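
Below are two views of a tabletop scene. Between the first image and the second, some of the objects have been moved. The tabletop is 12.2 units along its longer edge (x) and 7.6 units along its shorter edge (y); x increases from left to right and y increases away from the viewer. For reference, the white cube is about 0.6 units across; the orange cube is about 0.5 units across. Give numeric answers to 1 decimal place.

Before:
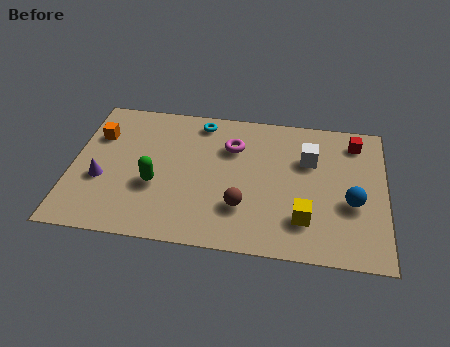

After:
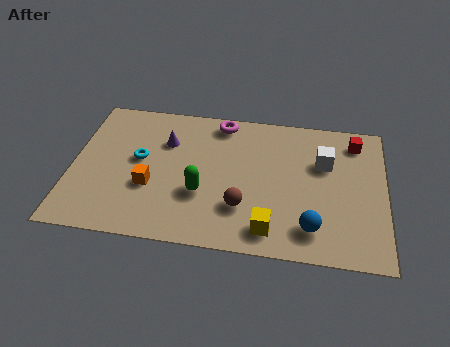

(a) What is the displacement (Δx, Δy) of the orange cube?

(2.2, -2.5)

The orange cube started near (0.9, 5.3) and ended near (3.1, 2.8).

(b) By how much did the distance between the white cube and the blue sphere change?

+0.8

Before: roughly 2.7 units apart; after: 3.5. That's 0.8 units further apart.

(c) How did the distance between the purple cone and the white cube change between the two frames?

-2.1

They were about 8.3 units apart before and 6.2 after — 2.1 units closer together.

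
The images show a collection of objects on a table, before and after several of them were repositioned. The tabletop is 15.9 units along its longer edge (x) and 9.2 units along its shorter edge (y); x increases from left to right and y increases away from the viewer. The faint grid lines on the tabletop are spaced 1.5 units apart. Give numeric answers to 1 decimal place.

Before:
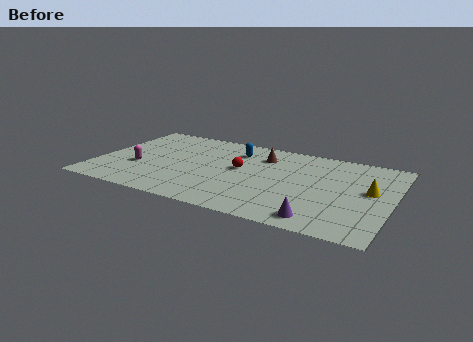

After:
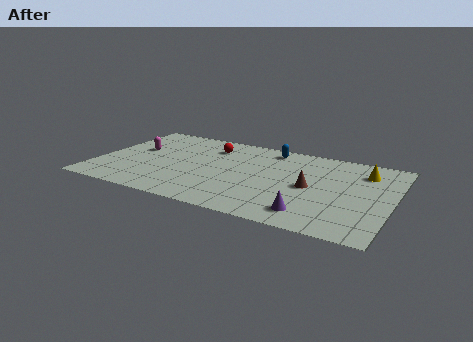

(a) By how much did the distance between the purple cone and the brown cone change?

-4.1

Before: roughly 6.9 units apart; after: 2.8. That's 4.1 units closer together.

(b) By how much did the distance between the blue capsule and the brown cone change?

+2.9

They were about 1.5 units apart before and 4.4 after — 2.9 units further apart.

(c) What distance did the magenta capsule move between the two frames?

2.0

The magenta capsule moved from about (2.3, 3.4) to (1.9, 5.4), a distance of √(0.4² + 2.0²) ≈ 2.0.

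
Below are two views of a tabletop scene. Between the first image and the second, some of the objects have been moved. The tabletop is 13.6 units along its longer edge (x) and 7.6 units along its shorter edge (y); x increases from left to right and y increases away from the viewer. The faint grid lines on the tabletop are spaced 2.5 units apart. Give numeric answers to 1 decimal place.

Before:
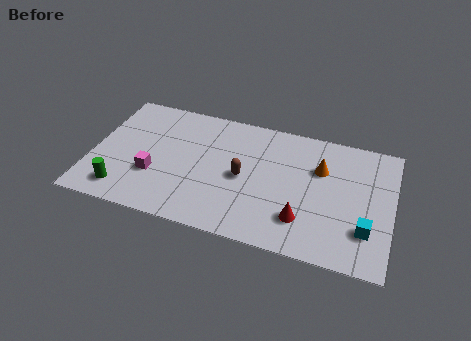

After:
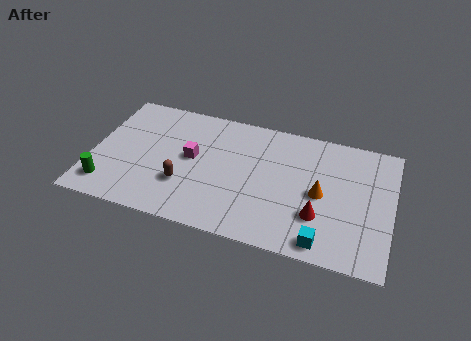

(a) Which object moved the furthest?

the brown capsule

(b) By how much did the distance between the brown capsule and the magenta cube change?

-2.4

They were about 4.1 units apart before and 1.7 after — 2.4 units closer together.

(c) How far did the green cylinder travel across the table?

0.7

The green cylinder moved from about (1.6, 1.3) to (0.9, 1.4), a distance of √(0.7² + 0.1²) ≈ 0.7.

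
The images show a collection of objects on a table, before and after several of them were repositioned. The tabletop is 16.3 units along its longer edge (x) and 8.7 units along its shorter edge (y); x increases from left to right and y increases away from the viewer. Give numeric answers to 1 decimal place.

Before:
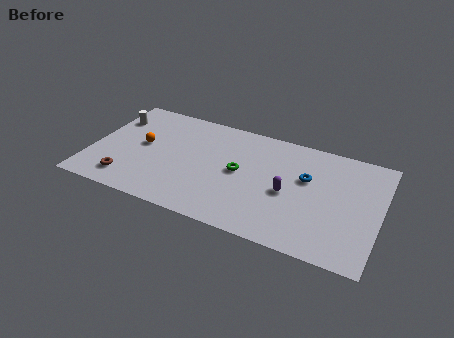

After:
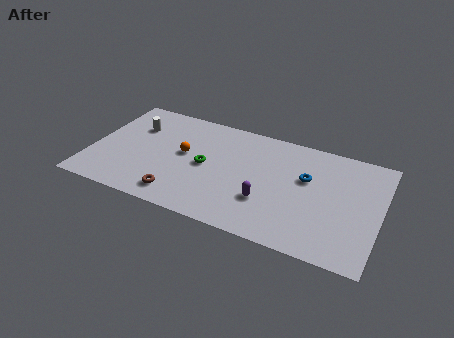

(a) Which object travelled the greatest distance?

the brown torus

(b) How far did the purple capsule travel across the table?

1.6

From (11.2, 3.9) to (10.1, 2.8), the purple capsule covered √(1.1² + 1.1²) ≈ 1.6 units.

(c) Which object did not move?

the blue torus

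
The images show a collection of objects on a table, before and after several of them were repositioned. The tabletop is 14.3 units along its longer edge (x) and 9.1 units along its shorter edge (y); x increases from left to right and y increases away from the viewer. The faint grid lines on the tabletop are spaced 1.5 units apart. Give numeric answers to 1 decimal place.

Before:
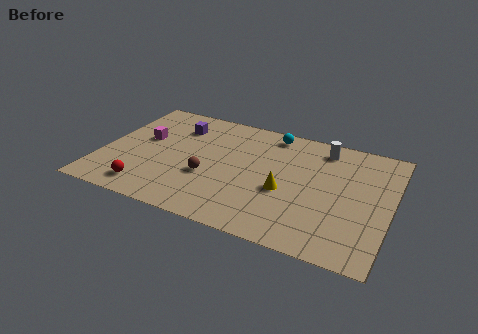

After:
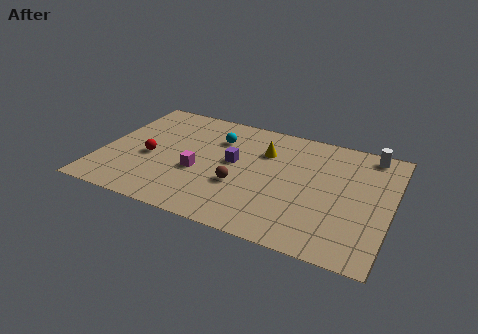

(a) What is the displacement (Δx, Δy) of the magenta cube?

(3.0, -1.7)

The magenta cube was at about (1.9, 5.3) and moved to about (4.9, 3.6).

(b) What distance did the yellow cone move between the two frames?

3.0

From (9.2, 3.7) to (7.9, 6.4), the yellow cone covered √(1.3² + 2.7²) ≈ 3.0 units.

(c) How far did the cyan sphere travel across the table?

3.0

From (8.1, 8.0) to (5.5, 6.6), the cyan sphere covered √(2.6² + 1.4²) ≈ 3.0 units.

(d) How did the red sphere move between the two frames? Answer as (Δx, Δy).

(-0.2, 2.5)

The red sphere started near (2.6, 1.4) and ended near (2.4, 3.9).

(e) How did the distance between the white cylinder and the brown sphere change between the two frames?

+0.9

Before: roughly 6.8 units apart; after: 7.7. That's 0.9 units further apart.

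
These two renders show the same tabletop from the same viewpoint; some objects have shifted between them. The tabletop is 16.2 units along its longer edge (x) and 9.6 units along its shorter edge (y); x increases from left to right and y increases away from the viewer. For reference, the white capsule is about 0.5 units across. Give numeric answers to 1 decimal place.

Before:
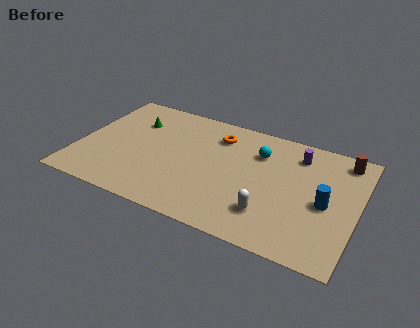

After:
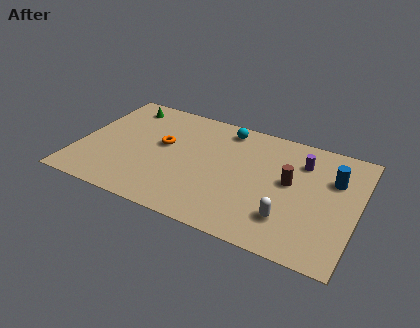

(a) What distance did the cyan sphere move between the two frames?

2.5

The cyan sphere was near (10.3, 7.0) before and (8.2, 8.3) after, so it travelled √(2.1² + 1.3²) ≈ 2.5 units.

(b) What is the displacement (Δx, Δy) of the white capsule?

(1.1, 0.0)

The white capsule was at about (11.4, 2.4) and moved to about (12.5, 2.4).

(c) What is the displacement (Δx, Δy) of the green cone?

(-0.8, 1.2)

From the two frames, the green cone sits at roughly (2.9, 6.9) before and (2.1, 8.1) after.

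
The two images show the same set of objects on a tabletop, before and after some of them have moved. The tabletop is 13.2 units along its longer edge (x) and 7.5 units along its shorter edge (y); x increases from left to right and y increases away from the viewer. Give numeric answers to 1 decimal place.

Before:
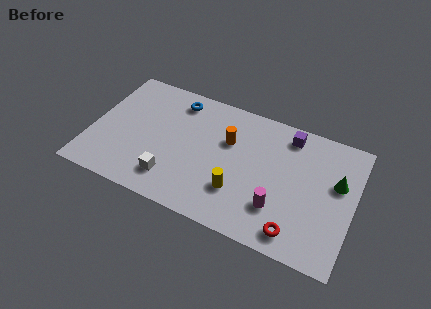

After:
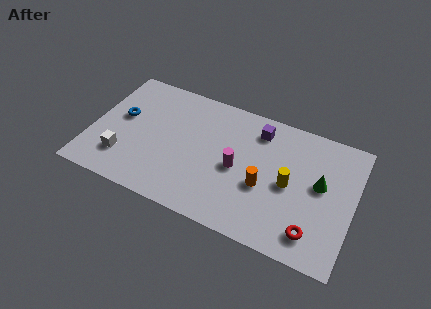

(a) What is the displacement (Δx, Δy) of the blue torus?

(-2.6, -2.0)

The blue torus started near (4.0, 6.3) and ended near (1.4, 4.3).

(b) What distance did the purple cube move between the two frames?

1.5

The purple cube moved from about (9.7, 6.4) to (8.2, 6.1), a distance of √(1.5² + 0.3²) ≈ 1.5.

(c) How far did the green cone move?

0.9

The green cone moved from about (12.3, 4.6) to (11.5, 4.2), a distance of √(0.8² + 0.4²) ≈ 0.9.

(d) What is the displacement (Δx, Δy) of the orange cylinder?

(2.0, -1.9)

The orange cylinder started near (6.8, 4.9) and ended near (8.8, 3.0).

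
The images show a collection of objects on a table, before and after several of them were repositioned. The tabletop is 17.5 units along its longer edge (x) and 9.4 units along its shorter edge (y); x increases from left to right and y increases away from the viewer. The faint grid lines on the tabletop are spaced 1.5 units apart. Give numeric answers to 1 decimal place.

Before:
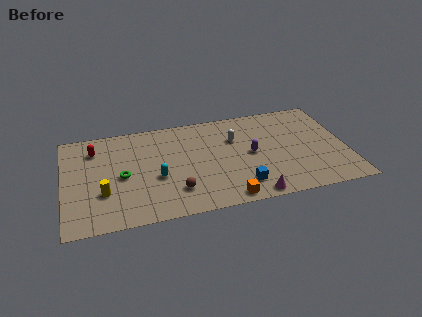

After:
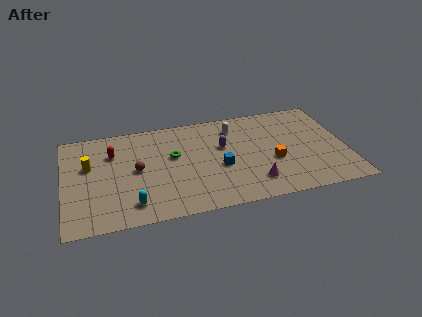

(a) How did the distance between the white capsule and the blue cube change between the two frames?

-0.7

They were about 4.5 units apart before and 3.8 after — 0.7 units closer together.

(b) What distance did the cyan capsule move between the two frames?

2.6

The cyan capsule was near (5.7, 3.8) before and (4.1, 1.7) after, so it travelled √(1.6² + 2.1²) ≈ 2.6 units.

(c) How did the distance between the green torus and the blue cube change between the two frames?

-4.3

The distance was about 7.6 in the first image and 3.3 in the second, so they moved 4.3 units closer together.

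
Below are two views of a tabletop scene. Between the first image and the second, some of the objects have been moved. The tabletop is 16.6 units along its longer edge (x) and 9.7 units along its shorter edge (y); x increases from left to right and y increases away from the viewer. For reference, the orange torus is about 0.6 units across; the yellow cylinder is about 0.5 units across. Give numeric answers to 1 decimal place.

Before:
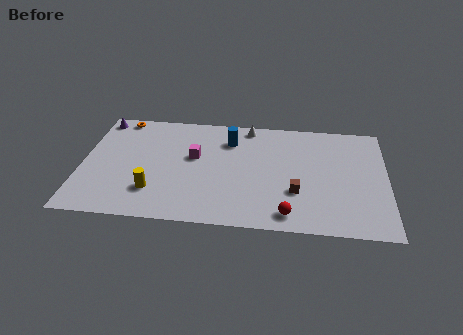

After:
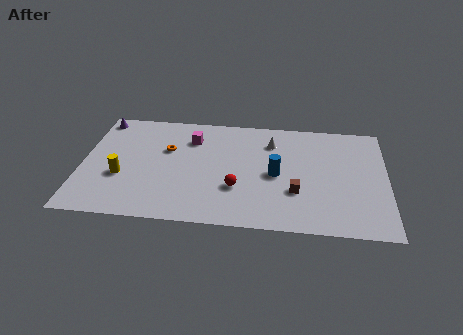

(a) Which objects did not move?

the brown cube and the purple cone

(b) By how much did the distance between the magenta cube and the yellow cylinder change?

+1.4

Before: roughly 3.8 units apart; after: 5.2. That's 1.4 units further apart.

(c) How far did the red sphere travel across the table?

3.4

The red sphere moved from about (11.3, 1.3) to (8.5, 3.2), a distance of √(2.8² + 1.9²) ≈ 3.4.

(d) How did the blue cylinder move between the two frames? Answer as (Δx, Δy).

(2.6, -2.8)

From the two frames, the blue cylinder sits at roughly (8.0, 7.4) before and (10.6, 4.6) after.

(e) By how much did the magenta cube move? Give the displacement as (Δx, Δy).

(-0.2, 1.6)

The magenta cube was at about (6.1, 5.7) and moved to about (5.9, 7.3).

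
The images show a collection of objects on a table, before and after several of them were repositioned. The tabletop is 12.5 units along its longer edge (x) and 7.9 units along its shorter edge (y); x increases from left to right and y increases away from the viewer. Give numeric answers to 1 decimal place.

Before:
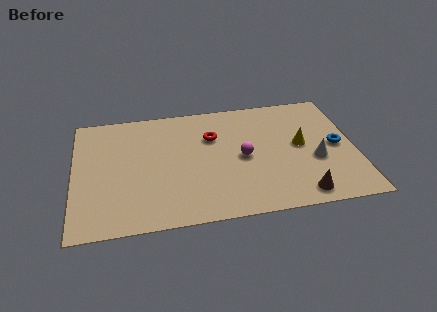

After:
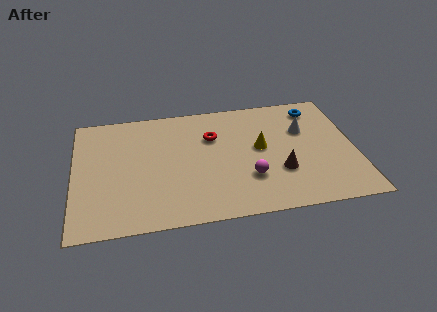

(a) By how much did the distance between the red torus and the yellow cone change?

-1.7

The distance was about 4.1 in the first image and 2.4 in the second, so they moved 1.7 units closer together.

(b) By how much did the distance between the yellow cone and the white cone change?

+0.9

The distance was about 1.3 in the first image and 2.2 in the second, so they moved 0.9 units further apart.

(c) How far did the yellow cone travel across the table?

1.8

The yellow cone was near (10.1, 4.2) before and (8.3, 4.3) after, so it travelled √(1.8² + 0.1²) ≈ 1.8 units.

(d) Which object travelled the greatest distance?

the blue torus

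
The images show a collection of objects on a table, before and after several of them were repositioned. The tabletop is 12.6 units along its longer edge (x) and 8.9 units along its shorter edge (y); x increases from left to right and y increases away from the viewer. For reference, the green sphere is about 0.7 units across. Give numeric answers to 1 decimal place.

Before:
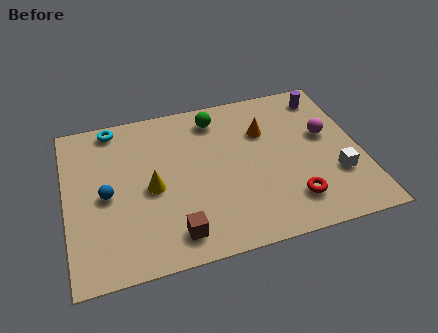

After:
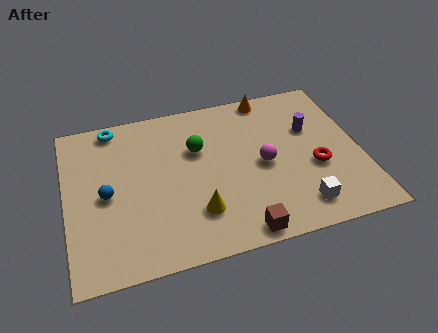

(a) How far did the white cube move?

2.1

The white cube moved from about (11.4, 2.8) to (9.7, 1.5), a distance of √(1.7² + 1.3²) ≈ 2.1.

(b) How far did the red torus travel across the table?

2.0

From (9.4, 1.9) to (10.6, 3.5), the red torus covered √(1.2² + 1.6²) ≈ 2.0 units.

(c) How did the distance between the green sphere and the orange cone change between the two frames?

+1.6

Before: roughly 2.4 units apart; after: 4.0. That's 1.6 units further apart.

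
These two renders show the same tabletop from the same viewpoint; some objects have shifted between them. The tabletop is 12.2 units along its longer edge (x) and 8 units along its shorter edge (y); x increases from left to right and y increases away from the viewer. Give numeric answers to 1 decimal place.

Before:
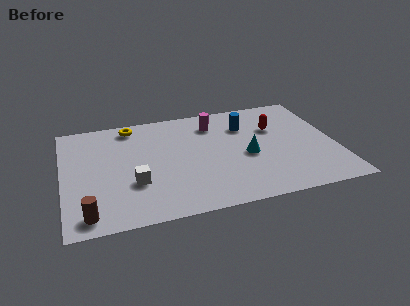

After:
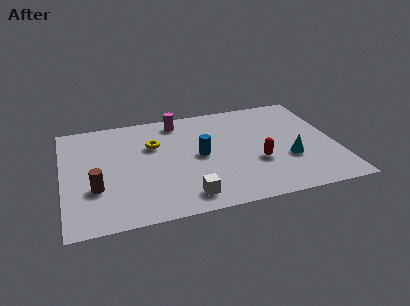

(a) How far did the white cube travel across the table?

2.7

The white cube moved from about (3.1, 2.7) to (5.3, 1.2), a distance of √(2.2² + 1.5²) ≈ 2.7.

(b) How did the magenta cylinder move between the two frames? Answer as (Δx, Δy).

(-1.6, 0.6)

The magenta cylinder started near (6.9, 6.3) and ended near (5.3, 6.9).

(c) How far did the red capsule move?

2.6

The red capsule moved from about (9.6, 5.3) to (8.6, 2.9), a distance of √(1.0² + 2.4²) ≈ 2.6.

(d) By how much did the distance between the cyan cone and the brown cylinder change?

+1.0

They were about 7.6 units apart before and 8.6 after — 1.0 units further apart.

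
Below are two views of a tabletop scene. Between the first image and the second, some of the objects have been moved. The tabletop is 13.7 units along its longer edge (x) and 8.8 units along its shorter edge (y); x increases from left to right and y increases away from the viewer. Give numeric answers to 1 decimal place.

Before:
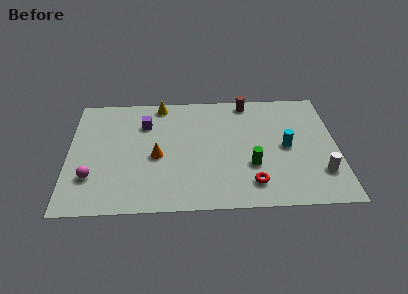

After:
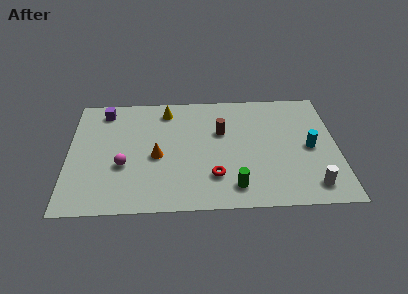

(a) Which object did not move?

the orange cone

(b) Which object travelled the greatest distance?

the brown cylinder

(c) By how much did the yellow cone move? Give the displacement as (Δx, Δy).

(0.3, -0.5)

The yellow cone was at about (4.7, 7.9) and moved to about (5.0, 7.4).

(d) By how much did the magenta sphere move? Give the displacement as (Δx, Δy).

(1.6, 0.8)

From the two frames, the magenta sphere sits at roughly (1.2, 2.5) before and (2.8, 3.3) after.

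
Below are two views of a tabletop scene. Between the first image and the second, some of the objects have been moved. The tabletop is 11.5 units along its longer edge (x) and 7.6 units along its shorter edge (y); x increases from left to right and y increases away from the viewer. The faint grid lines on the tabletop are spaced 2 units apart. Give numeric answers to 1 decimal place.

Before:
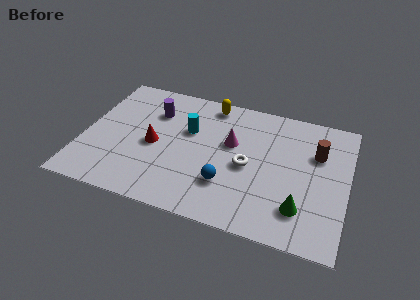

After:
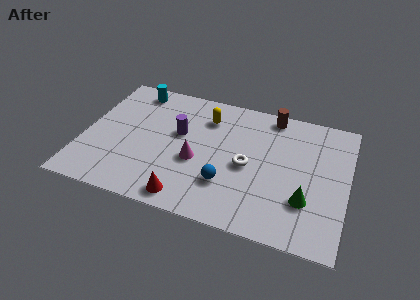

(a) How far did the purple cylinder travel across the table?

1.6

The purple cylinder was near (2.9, 5.5) before and (4.1, 4.5) after, so it travelled √(1.2² + 1.0²) ≈ 1.6 units.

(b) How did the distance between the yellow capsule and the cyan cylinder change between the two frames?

+1.3

They were about 2.1 units apart before and 3.4 after — 1.3 units further apart.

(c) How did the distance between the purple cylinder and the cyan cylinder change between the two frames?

+1.3

They were about 1.7 units apart before and 3.0 after — 1.3 units further apart.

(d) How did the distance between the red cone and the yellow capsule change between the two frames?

+1.0

They were about 3.9 units apart before and 4.9 after — 1.0 units further apart.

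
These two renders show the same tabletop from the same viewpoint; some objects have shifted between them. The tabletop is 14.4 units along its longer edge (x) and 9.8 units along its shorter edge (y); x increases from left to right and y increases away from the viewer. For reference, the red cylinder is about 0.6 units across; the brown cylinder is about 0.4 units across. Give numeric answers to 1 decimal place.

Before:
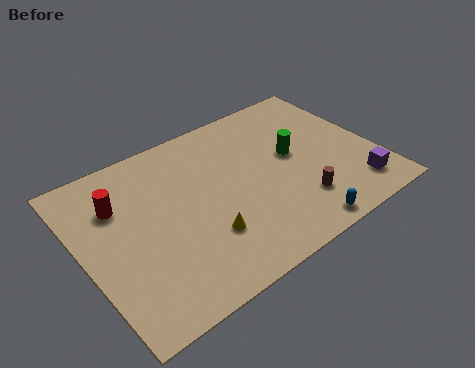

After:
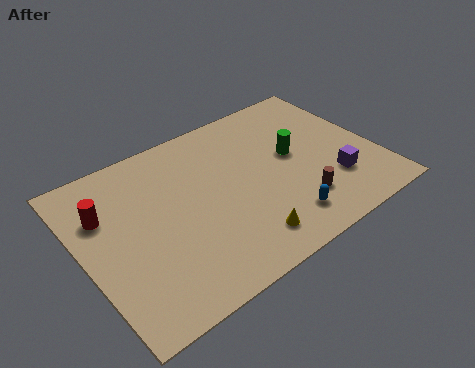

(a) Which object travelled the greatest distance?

the yellow cone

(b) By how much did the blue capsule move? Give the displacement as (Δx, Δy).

(-0.6, 0.9)

The blue capsule started near (9.7, 0.9) and ended near (9.1, 1.8).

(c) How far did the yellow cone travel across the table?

2.1

The yellow cone was near (5.5, 2.9) before and (7.2, 1.7) after, so it travelled √(1.7² + 1.2²) ≈ 2.1 units.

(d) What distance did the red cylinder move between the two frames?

0.7

From (2.0, 6.9) to (1.3, 6.7), the red cylinder covered √(0.7² + 0.2²) ≈ 0.7 units.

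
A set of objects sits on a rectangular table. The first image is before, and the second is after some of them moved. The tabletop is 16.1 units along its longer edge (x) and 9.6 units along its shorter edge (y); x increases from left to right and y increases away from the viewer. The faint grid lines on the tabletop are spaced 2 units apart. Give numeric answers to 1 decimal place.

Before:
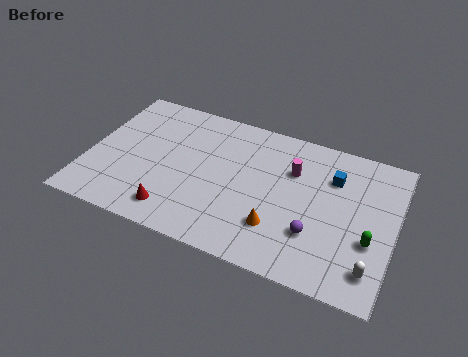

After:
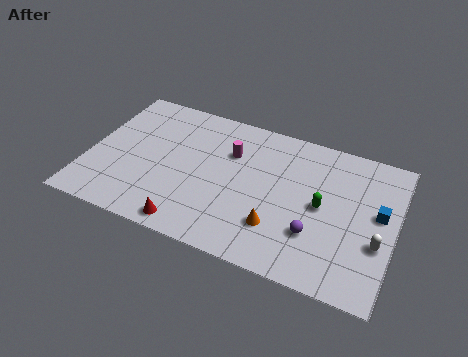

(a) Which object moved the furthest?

the magenta cylinder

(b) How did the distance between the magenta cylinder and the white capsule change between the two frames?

+2.0

The distance was about 6.6 in the first image and 8.6 in the second, so they moved 2.0 units further apart.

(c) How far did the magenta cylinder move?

3.3

The magenta cylinder was near (10.6, 6.6) before and (7.3, 6.6) after, so it travelled √(3.3² + 0.0²) ≈ 3.3 units.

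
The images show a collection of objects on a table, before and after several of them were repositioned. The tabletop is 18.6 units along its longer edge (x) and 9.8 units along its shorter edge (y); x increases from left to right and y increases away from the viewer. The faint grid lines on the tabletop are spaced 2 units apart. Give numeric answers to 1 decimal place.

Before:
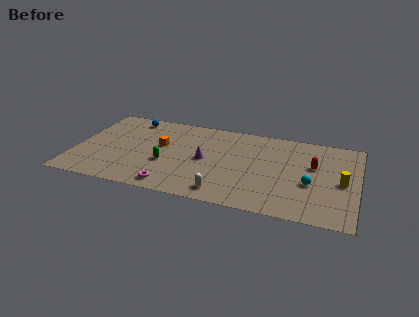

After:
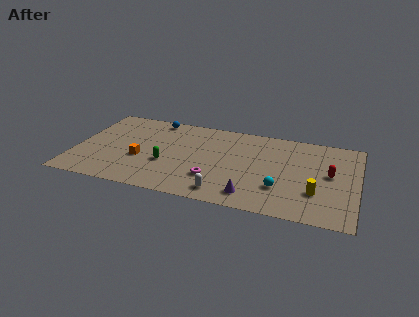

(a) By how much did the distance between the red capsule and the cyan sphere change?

+1.8

Before: roughly 2.1 units apart; after: 3.9. That's 1.8 units further apart.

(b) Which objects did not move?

the white capsule and the green capsule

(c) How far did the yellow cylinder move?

2.3

The yellow cylinder was near (17.6, 4.6) before and (16.0, 3.0) after, so it travelled √(1.6² + 1.6²) ≈ 2.3 units.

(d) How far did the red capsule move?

1.3

The red capsule was near (15.7, 6.0) before and (16.8, 5.3) after, so it travelled √(1.1² + 0.7²) ≈ 1.3 units.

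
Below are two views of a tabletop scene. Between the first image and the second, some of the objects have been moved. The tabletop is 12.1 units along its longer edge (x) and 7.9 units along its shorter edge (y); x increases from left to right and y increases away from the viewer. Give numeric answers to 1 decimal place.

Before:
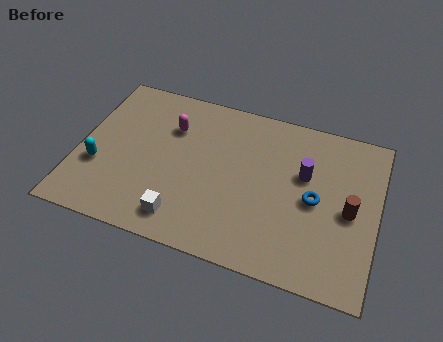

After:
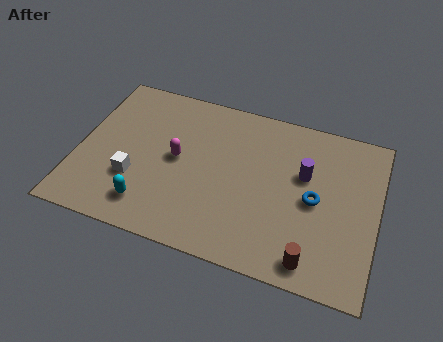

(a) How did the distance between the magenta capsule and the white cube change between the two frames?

-2.2

The distance was about 4.4 in the first image and 2.2 in the second, so they moved 2.2 units closer together.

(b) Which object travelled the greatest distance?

the brown cylinder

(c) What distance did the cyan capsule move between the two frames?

2.6

The cyan capsule moved from about (0.9, 2.8) to (3.1, 1.5), a distance of √(2.2² + 1.3²) ≈ 2.6.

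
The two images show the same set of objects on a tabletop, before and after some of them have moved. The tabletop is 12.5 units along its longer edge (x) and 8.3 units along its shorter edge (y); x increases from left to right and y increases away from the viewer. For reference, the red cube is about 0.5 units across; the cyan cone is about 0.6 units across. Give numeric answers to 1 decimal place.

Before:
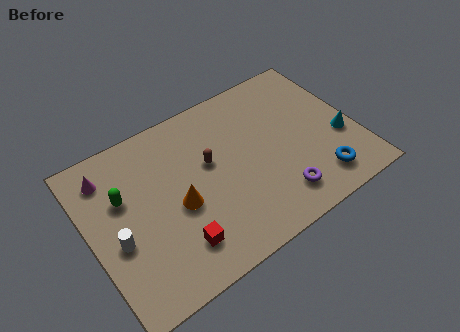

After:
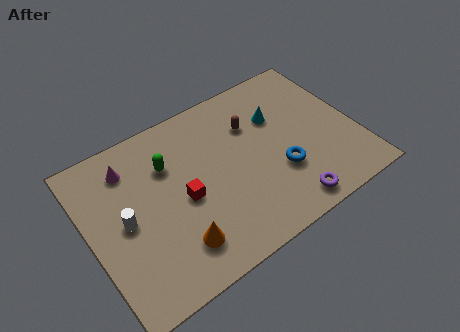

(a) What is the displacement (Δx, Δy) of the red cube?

(0.7, 2.0)

The red cube started near (3.6, 1.8) and ended near (4.3, 3.8).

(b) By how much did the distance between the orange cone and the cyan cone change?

-1.0

Before: roughly 7.7 units apart; after: 6.7. That's 1.0 units closer together.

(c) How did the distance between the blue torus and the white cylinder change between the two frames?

-2.2

The distance was about 9.4 in the first image and 7.2 in the second, so they moved 2.2 units closer together.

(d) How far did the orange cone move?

1.8

From (4.0, 3.6) to (3.6, 1.8), the orange cone covered √(0.4² + 1.8²) ≈ 1.8 units.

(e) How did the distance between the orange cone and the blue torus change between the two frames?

-1.4

The distance was about 6.6 in the first image and 5.2 in the second, so they moved 1.4 units closer together.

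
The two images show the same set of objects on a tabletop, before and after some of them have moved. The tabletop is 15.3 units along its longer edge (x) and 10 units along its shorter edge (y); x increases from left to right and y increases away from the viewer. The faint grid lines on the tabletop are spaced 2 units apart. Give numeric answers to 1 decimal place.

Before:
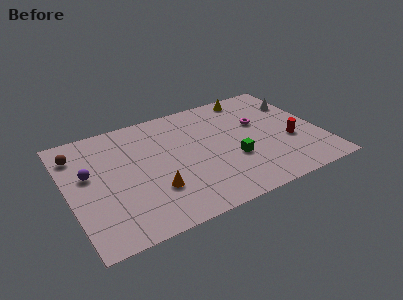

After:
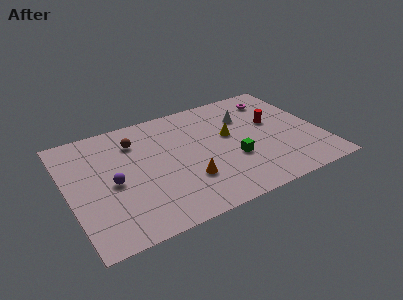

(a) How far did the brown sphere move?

3.5

The brown sphere was near (0.8, 7.9) before and (4.3, 7.6) after, so it travelled √(3.5² + 0.3²) ≈ 3.5 units.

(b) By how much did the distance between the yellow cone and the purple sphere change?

-3.4

Before: roughly 10.8 units apart; after: 7.4. That's 3.4 units closer together.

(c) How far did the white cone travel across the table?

3.3

The white cone was near (14.4, 7.2) before and (11.1, 7.1) after, so it travelled √(3.3² + 0.1²) ≈ 3.3 units.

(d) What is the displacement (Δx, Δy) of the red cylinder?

(-0.8, 2.1)

From the two frames, the red cylinder sits at roughly (13.4, 3.8) before and (12.6, 5.9) after.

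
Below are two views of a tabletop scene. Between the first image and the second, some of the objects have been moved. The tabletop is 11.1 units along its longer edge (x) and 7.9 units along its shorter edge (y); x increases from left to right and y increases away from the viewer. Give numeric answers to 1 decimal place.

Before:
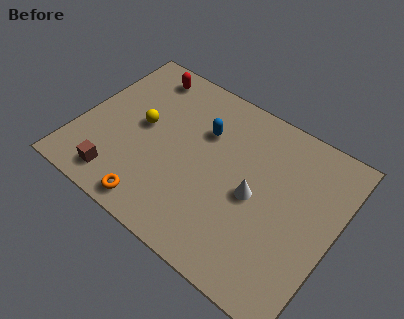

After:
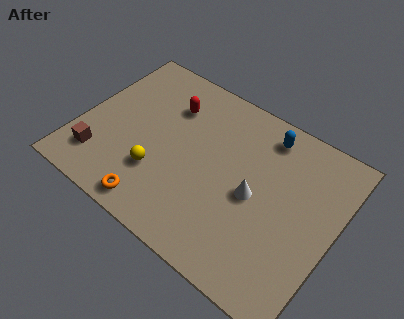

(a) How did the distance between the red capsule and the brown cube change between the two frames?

-0.9

They were about 5.6 units apart before and 4.7 after — 0.9 units closer together.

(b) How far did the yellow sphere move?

2.1

From (2.6, 4.2) to (3.7, 2.4), the yellow sphere covered √(1.1² + 1.8²) ≈ 2.1 units.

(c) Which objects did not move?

the orange torus and the white cone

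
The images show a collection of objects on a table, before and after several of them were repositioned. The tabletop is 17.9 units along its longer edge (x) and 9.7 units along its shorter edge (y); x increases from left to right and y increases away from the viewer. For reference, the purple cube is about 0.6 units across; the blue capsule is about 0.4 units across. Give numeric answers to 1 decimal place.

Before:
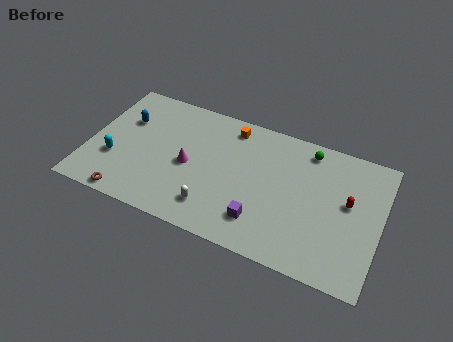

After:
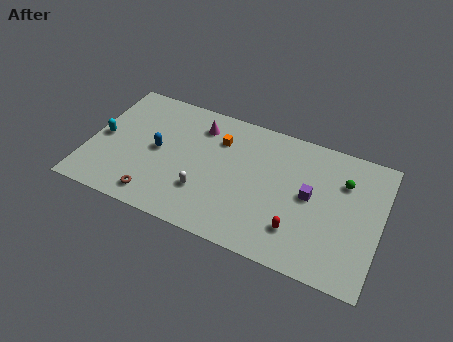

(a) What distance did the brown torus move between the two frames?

1.7

The brown torus moved from about (2.9, 0.8) to (4.5, 1.4), a distance of √(1.6² + 0.6²) ≈ 1.7.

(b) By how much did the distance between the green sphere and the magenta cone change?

+1.0

The distance was about 8.0 in the first image and 9.0 in the second, so they moved 1.0 units further apart.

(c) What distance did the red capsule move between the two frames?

4.2

From (15.9, 5.5) to (13.1, 2.4), the red capsule covered √(2.8² + 3.1²) ≈ 4.2 units.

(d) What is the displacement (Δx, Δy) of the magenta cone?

(0.3, 3.2)

The magenta cone was at about (6.2, 4.5) and moved to about (6.5, 7.7).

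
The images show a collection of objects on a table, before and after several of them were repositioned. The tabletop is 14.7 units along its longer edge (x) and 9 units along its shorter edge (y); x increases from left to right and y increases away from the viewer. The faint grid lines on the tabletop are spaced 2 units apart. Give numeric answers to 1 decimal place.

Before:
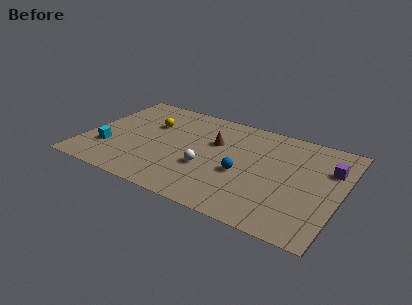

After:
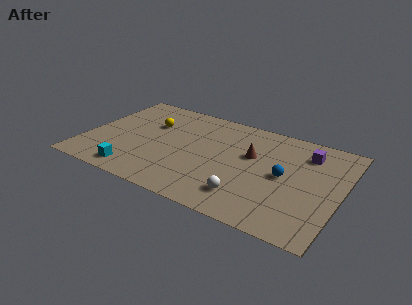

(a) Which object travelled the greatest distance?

the white sphere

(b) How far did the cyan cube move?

2.3

The cyan cube moved from about (1.5, 2.7) to (3.3, 1.2), a distance of √(1.8² + 1.5²) ≈ 2.3.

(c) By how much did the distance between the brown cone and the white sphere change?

+1.1

They were about 2.5 units apart before and 3.6 after — 1.1 units further apart.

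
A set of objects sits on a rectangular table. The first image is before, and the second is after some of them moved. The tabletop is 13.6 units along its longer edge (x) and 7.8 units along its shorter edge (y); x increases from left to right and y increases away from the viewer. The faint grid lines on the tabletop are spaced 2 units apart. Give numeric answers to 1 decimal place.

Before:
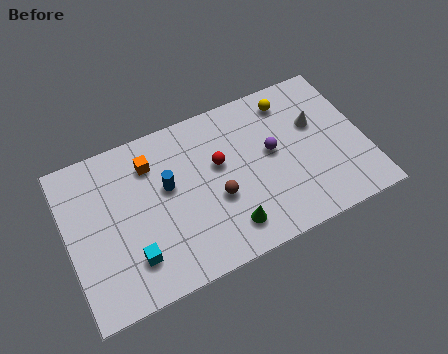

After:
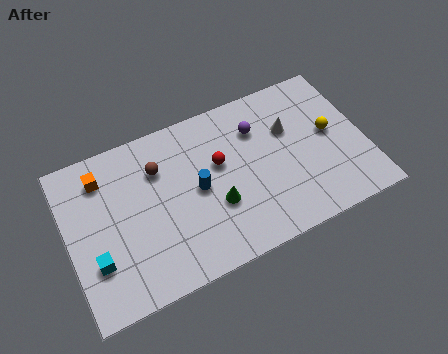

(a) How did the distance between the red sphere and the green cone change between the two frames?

-1.3

Before: roughly 3.2 units apart; after: 1.9. That's 1.3 units closer together.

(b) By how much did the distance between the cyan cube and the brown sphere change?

+0.3

They were about 4.2 units apart before and 4.5 after — 0.3 units further apart.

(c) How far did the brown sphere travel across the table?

3.5

From (6.7, 3.1) to (4.3, 5.6), the brown sphere covered √(2.4² + 2.5²) ≈ 3.5 units.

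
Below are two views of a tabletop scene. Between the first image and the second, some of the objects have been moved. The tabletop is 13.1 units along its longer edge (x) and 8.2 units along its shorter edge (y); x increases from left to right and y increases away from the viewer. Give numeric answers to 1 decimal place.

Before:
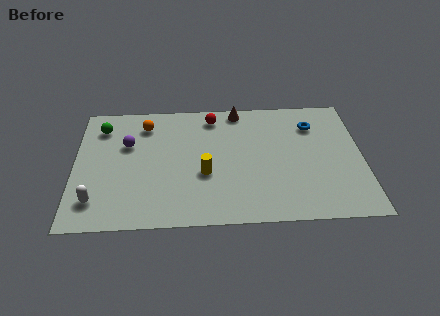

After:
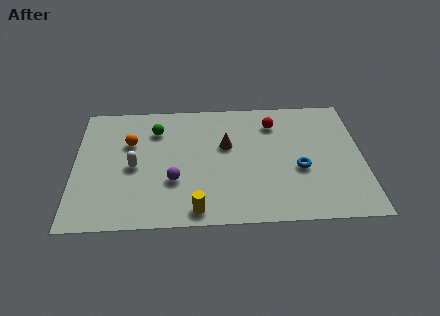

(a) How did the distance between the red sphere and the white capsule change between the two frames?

-0.6

They were about 7.5 units apart before and 6.9 after — 0.6 units closer together.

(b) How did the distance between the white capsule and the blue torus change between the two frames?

-3.4

They were about 10.9 units apart before and 7.5 after — 3.4 units closer together.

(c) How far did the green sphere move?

2.5

The green sphere was near (1.2, 6.5) before and (3.7, 6.2) after, so it travelled √(2.5² + 0.3²) ≈ 2.5 units.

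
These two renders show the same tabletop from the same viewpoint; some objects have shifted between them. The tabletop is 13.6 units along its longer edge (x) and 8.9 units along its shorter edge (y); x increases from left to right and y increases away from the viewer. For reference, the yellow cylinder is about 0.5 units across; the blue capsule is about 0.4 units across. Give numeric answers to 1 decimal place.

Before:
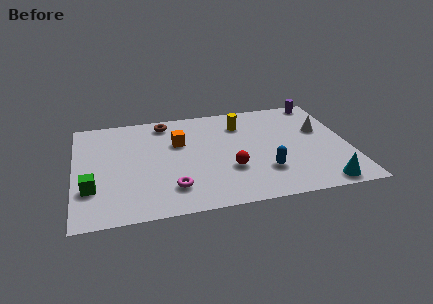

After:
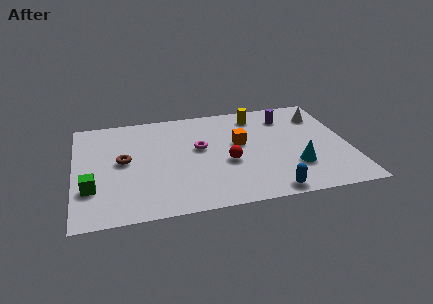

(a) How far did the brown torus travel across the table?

3.7

From (4.6, 7.7) to (2.4, 4.7), the brown torus covered √(2.2² + 3.0²) ≈ 3.7 units.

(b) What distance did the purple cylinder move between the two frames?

2.1

The purple cylinder was near (12.5, 8.1) before and (10.7, 7.0) after, so it travelled √(1.8² + 1.1²) ≈ 2.1 units.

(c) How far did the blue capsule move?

1.7

From (9.3, 2.5) to (9.4, 0.8), the blue capsule covered √(0.1² + 1.7²) ≈ 1.7 units.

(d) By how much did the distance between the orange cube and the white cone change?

-2.6

They were about 7.1 units apart before and 4.5 after — 2.6 units closer together.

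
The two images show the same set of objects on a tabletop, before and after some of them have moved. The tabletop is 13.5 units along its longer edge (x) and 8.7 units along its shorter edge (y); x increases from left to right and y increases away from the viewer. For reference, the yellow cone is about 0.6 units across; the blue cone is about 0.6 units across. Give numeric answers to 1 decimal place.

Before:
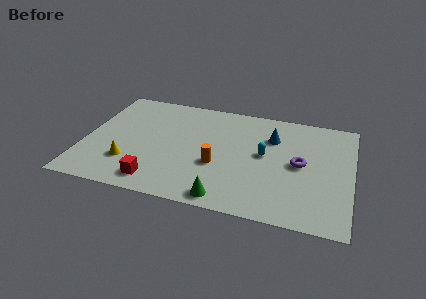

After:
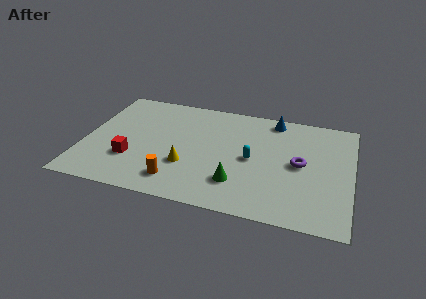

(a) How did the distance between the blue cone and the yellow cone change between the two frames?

-1.7

They were about 8.0 units apart before and 6.3 after — 1.7 units closer together.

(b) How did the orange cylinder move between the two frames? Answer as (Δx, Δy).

(-1.9, -1.7)

The orange cylinder was at about (6.8, 3.3) and moved to about (4.9, 1.6).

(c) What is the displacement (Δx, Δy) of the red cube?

(-1.4, 1.4)

The red cube was at about (3.9, 1.3) and moved to about (2.5, 2.7).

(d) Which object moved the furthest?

the yellow cone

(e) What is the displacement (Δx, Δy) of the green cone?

(0.5, 1.3)

From the two frames, the green cone sits at roughly (7.4, 0.9) before and (7.9, 2.2) after.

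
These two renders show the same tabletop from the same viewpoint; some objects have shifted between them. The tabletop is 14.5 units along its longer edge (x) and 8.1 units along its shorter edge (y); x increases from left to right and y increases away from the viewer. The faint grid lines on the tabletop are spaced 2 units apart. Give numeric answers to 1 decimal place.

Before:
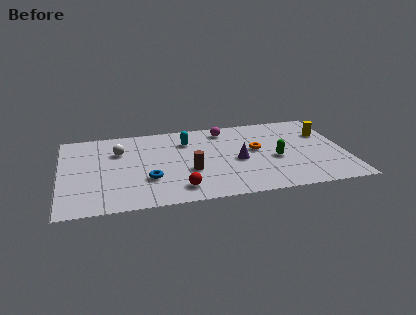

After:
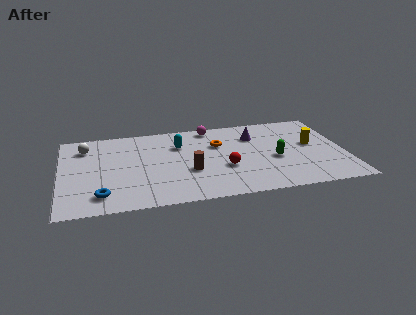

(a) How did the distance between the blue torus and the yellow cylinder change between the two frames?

+1.7

The distance was about 9.6 in the first image and 11.3 in the second, so they moved 1.7 units further apart.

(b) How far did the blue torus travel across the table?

2.6

From (4.4, 2.6) to (2.0, 1.5), the blue torus covered √(2.4² + 1.1²) ≈ 2.6 units.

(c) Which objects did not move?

the brown cylinder and the green capsule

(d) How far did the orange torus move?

2.1

The orange torus was near (10.0, 4.5) before and (8.1, 5.4) after, so it travelled √(1.9² + 0.9²) ≈ 2.1 units.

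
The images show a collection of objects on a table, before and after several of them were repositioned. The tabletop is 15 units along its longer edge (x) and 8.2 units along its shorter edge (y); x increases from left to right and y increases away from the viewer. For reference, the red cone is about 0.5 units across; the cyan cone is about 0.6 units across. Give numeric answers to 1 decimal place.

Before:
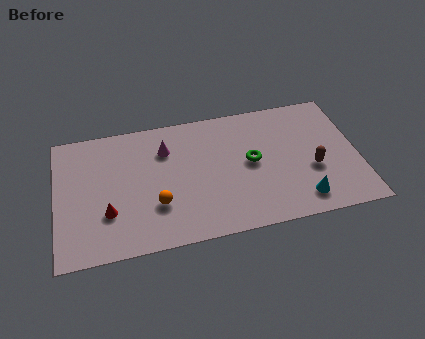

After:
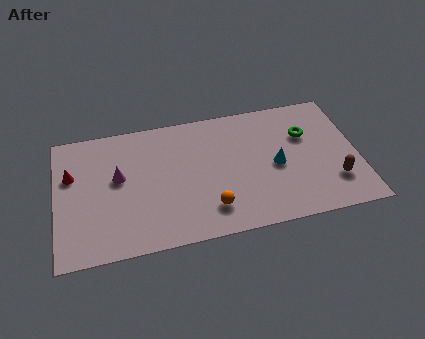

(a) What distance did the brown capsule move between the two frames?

1.4

The brown capsule moved from about (12.7, 3.2) to (13.7, 2.2), a distance of √(1.0² + 1.0²) ≈ 1.4.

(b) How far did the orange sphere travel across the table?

2.7

The orange sphere was near (4.9, 2.6) before and (7.5, 1.8) after, so it travelled √(2.6² + 0.8²) ≈ 2.7 units.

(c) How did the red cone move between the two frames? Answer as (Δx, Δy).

(-1.7, 2.7)

The red cone was at about (2.5, 2.6) and moved to about (0.8, 5.3).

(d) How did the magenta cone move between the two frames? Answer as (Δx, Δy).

(-2.4, -1.3)

From the two frames, the magenta cone sits at roughly (5.5, 6.0) before and (3.1, 4.7) after.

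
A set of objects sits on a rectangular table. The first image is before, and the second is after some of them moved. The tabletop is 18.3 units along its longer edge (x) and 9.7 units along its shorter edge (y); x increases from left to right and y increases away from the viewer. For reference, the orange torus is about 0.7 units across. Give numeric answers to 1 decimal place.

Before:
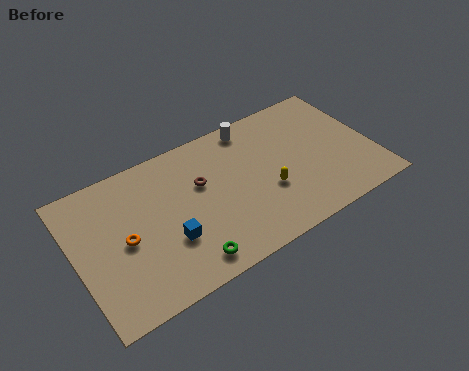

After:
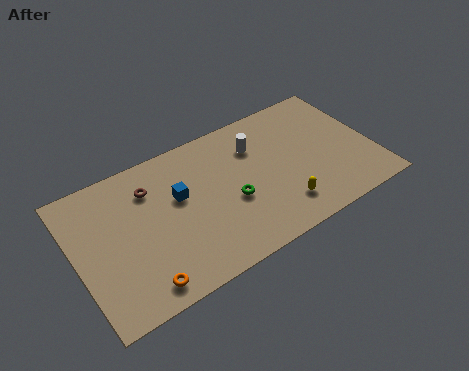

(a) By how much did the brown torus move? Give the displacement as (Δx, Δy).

(-3.0, 1.2)

The brown torus was at about (7.8, 6.1) and moved to about (4.8, 7.3).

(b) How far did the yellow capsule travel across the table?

1.6

From (11.6, 3.6) to (12.2, 2.1), the yellow capsule covered √(0.6² + 1.5²) ≈ 1.6 units.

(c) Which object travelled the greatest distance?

the green torus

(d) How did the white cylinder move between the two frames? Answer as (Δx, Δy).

(0.0, -1.5)

The white cylinder was at about (11.4, 8.6) and moved to about (11.4, 7.1).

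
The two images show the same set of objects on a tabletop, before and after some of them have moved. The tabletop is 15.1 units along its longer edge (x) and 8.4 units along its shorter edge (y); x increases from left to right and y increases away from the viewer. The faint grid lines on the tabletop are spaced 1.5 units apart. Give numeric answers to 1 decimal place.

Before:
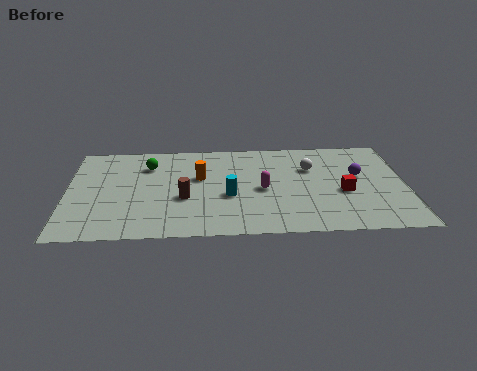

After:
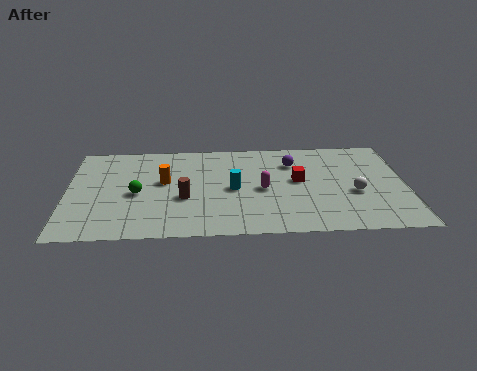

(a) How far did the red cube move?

2.3

From (12.3, 3.5) to (10.3, 4.6), the red cube covered √(2.0² + 1.1²) ≈ 2.3 units.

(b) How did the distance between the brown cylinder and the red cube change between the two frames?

-1.8

Before: roughly 7.1 units apart; after: 5.3. That's 1.8 units closer together.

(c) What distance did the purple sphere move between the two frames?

3.2

The purple sphere moved from about (13.0, 4.9) to (10.1, 6.2), a distance of √(2.9² + 1.3²) ≈ 3.2.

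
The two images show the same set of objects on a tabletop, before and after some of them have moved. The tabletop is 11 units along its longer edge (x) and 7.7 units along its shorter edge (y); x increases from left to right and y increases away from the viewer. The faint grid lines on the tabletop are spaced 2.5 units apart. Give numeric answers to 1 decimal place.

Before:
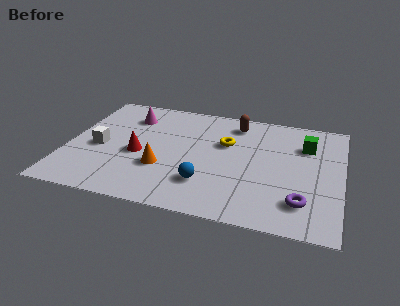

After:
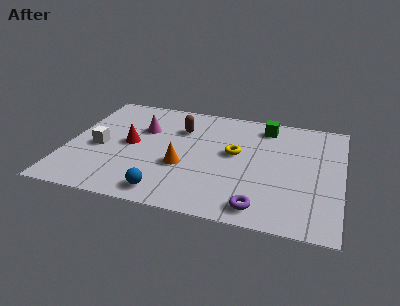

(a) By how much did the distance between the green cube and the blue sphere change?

+1.4

The distance was about 5.2 in the first image and 6.6 in the second, so they moved 1.4 units further apart.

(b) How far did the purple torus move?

1.7

From (9.5, 1.7) to (7.9, 1.0), the purple torus covered √(1.6² + 0.7²) ≈ 1.7 units.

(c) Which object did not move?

the white cube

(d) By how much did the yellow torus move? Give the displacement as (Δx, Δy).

(0.4, -0.6)

The yellow torus started near (6.3, 4.9) and ended near (6.7, 4.3).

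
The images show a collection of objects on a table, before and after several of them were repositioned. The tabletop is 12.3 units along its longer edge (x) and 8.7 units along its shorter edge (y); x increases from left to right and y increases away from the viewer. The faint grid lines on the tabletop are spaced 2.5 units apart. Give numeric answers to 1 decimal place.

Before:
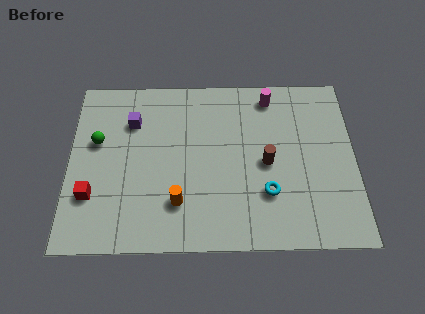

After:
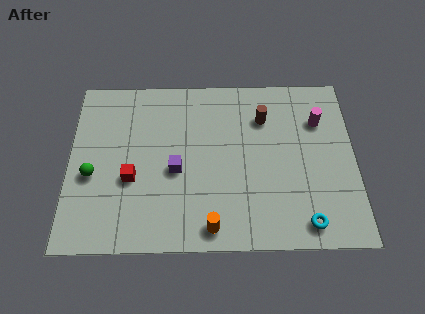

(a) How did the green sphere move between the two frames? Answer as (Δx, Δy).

(-0.2, -1.7)

The green sphere started near (1.2, 5.3) and ended near (1.0, 3.6).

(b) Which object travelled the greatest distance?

the purple cube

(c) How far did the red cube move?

1.9

The red cube moved from about (1.0, 2.6) to (2.7, 3.4), a distance of √(1.7² + 0.8²) ≈ 1.9.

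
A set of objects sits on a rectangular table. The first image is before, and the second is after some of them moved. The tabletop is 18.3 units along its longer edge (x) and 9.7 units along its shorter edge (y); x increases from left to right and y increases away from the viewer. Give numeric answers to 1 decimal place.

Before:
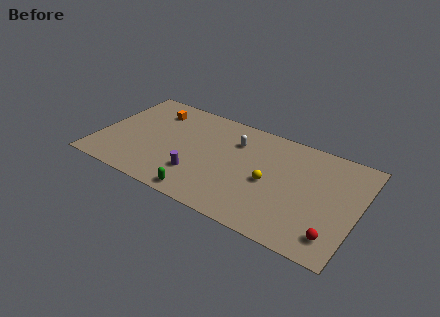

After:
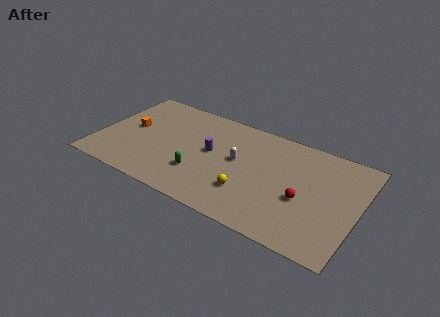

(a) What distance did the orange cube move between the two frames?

2.7

The orange cube was near (3.4, 7.6) before and (2.1, 5.2) after, so it travelled √(1.3² + 2.4²) ≈ 2.7 units.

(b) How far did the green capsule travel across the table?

2.0

The green capsule moved from about (7.9, 1.0) to (7.4, 2.9), a distance of √(0.5² + 1.9²) ≈ 2.0.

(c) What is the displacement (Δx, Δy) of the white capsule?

(0.4, -1.7)

The white capsule was at about (9.4, 7.1) and moved to about (9.8, 5.4).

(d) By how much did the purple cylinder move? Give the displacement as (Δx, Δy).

(0.6, 2.6)

From the two frames, the purple cylinder sits at roughly (7.3, 2.7) before and (7.9, 5.3) after.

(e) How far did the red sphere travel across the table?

3.3

From (17.0, 1.8) to (14.6, 4.0), the red sphere covered √(2.4² + 2.2²) ≈ 3.3 units.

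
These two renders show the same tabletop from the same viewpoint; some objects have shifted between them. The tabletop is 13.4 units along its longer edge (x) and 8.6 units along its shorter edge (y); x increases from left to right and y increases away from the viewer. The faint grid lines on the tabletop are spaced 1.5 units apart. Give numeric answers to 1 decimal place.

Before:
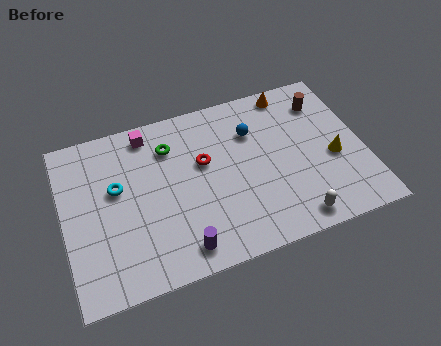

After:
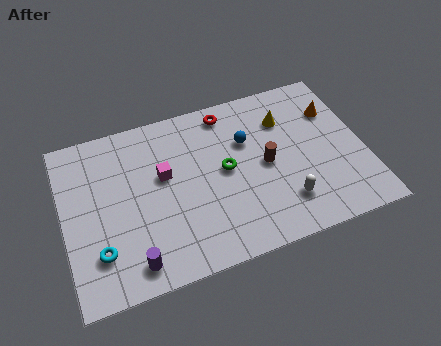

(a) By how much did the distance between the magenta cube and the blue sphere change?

-1.0

The distance was about 4.8 in the first image and 3.8 in the second, so they moved 1.0 units closer together.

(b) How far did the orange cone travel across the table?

2.4

The orange cone was near (10.5, 7.7) before and (12.3, 6.1) after, so it travelled √(1.8² + 1.6²) ≈ 2.4 units.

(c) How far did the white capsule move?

1.0

From (9.9, 1.0) to (9.6, 2.0), the white capsule covered √(0.3² + 1.0²) ≈ 1.0 units.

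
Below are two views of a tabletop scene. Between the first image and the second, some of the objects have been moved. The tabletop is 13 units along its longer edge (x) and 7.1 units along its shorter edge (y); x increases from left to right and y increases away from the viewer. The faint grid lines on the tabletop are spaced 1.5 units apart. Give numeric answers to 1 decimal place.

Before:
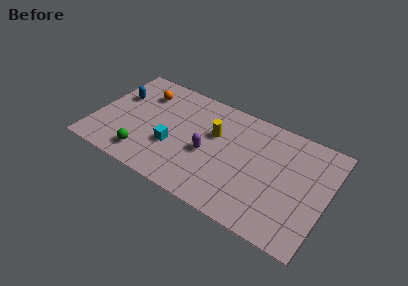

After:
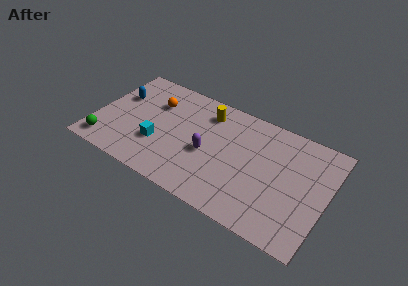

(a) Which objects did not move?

the purple capsule and the blue capsule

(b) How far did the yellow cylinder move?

1.3

The yellow cylinder was near (6.6, 4.5) before and (6.0, 5.7) after, so it travelled √(0.6² + 1.2²) ≈ 1.3 units.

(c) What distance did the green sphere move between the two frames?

2.2

The green sphere moved from about (3.1, 1.3) to (0.9, 1.1), a distance of √(2.2² + 0.2²) ≈ 2.2.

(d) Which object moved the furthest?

the green sphere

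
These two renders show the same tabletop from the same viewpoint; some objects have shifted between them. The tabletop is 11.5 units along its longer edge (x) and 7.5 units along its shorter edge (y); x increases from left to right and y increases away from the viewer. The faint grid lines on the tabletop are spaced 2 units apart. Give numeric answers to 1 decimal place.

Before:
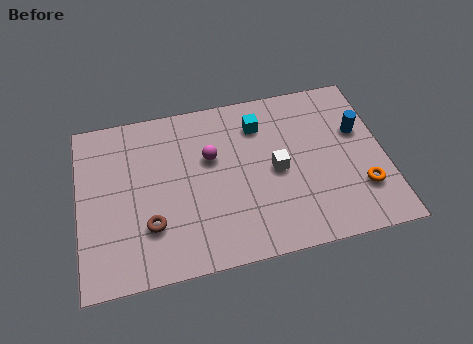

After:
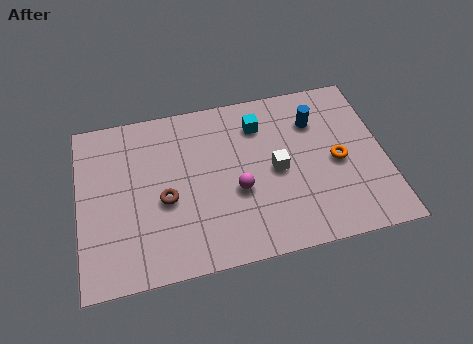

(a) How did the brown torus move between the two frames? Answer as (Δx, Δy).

(0.6, 1.0)

The brown torus started near (2.6, 2.2) and ended near (3.2, 3.2).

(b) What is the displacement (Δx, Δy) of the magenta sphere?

(0.9, -1.7)

The magenta sphere was at about (5.0, 4.7) and moved to about (5.9, 3.0).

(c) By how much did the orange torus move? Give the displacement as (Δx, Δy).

(-0.8, 1.4)

The orange torus started near (10.5, 2.1) and ended near (9.7, 3.5).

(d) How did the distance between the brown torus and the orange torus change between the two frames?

-1.4

The distance was about 7.9 in the first image and 6.5 in the second, so they moved 1.4 units closer together.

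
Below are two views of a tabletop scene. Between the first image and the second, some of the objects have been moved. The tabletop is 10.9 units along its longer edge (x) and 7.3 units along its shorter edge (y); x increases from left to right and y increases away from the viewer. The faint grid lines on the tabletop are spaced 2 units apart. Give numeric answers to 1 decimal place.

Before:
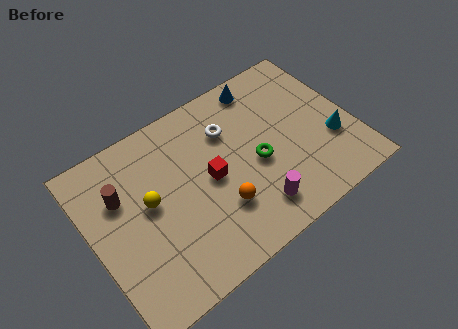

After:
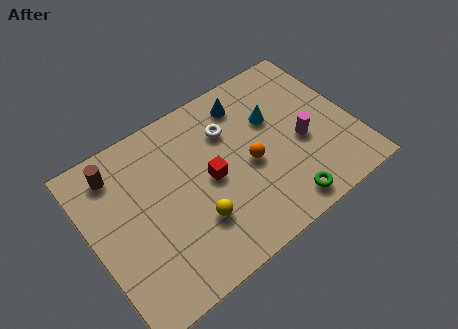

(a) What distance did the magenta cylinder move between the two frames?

2.9

The magenta cylinder was near (6.3, 1.4) before and (8.7, 3.1) after, so it travelled √(2.4² + 1.7²) ≈ 2.9 units.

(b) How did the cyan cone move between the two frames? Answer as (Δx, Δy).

(-2.1, 2.2)

The cyan cone was at about (9.9, 2.5) and moved to about (7.8, 4.7).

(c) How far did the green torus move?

2.4

The green torus was near (6.8, 3.2) before and (7.4, 0.9) after, so it travelled √(0.6² + 2.3²) ≈ 2.4 units.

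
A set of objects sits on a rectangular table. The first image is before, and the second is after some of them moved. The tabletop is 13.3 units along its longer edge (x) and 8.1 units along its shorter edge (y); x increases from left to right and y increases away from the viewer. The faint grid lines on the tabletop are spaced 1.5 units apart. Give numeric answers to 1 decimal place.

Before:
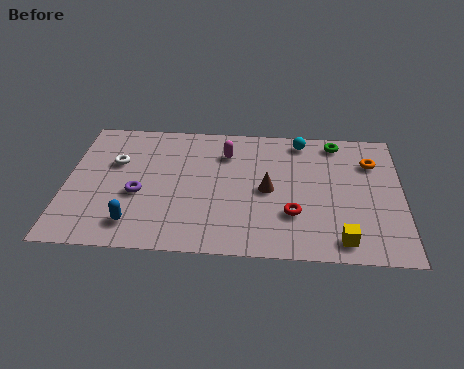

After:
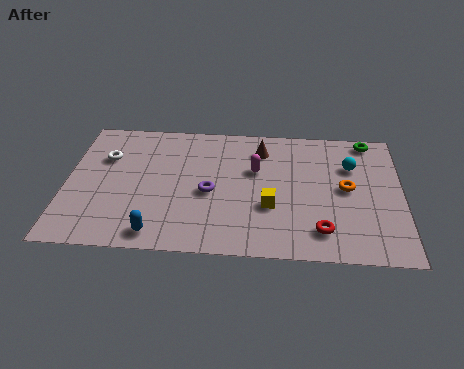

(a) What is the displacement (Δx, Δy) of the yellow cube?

(-2.8, 1.8)

From the two frames, the yellow cube sits at roughly (10.9, 1.1) before and (8.1, 2.9) after.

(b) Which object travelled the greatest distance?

the yellow cube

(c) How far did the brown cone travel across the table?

2.5

The brown cone was near (8.0, 3.9) before and (7.7, 6.4) after, so it travelled √(0.3² + 2.5²) ≈ 2.5 units.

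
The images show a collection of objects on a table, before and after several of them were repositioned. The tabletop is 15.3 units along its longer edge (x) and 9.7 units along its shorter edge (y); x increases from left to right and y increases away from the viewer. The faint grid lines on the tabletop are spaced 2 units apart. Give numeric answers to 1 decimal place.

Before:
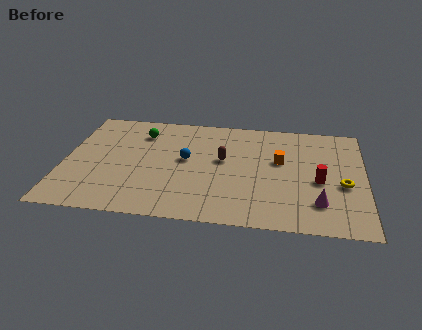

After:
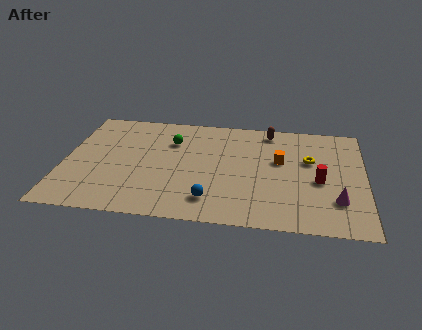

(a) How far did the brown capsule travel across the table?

3.8

The brown capsule was near (8.1, 5.5) before and (10.4, 8.5) after, so it travelled √(2.3² + 3.0²) ≈ 3.8 units.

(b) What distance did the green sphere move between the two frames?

1.7

From (3.8, 7.5) to (5.4, 6.9), the green sphere covered √(1.6² + 0.6²) ≈ 1.7 units.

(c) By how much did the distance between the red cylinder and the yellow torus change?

+0.7

They were about 1.2 units apart before and 1.9 after — 0.7 units further apart.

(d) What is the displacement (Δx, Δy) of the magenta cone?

(0.9, 0.3)

From the two frames, the magenta cone sits at roughly (13.0, 2.3) before and (13.9, 2.6) after.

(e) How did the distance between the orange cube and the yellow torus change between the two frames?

-2.2

Before: roughly 3.7 units apart; after: 1.5. That's 2.2 units closer together.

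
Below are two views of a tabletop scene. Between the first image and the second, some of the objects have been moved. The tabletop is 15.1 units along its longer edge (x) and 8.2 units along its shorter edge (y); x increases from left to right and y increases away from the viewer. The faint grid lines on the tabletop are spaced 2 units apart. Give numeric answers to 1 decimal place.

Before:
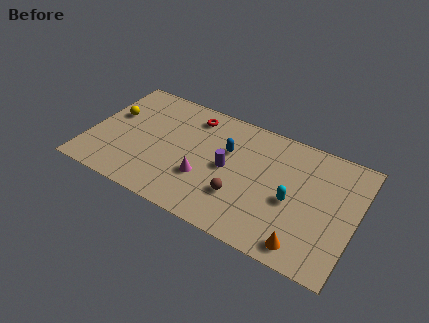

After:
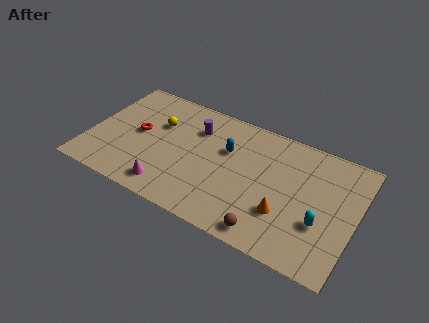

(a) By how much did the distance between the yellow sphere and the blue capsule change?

-2.6

They were about 6.6 units apart before and 4.0 after — 2.6 units closer together.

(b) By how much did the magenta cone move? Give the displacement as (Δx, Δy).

(-1.8, -1.5)

From the two frames, the magenta cone sits at roughly (6.7, 2.8) before and (4.9, 1.3) after.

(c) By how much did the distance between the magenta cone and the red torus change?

-0.5

Before: roughly 4.2 units apart; after: 3.7. That's 0.5 units closer together.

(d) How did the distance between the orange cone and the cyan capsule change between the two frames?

-0.7

Before: roughly 2.7 units apart; after: 2.0. That's 0.7 units closer together.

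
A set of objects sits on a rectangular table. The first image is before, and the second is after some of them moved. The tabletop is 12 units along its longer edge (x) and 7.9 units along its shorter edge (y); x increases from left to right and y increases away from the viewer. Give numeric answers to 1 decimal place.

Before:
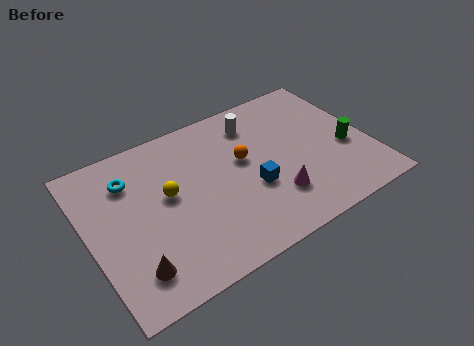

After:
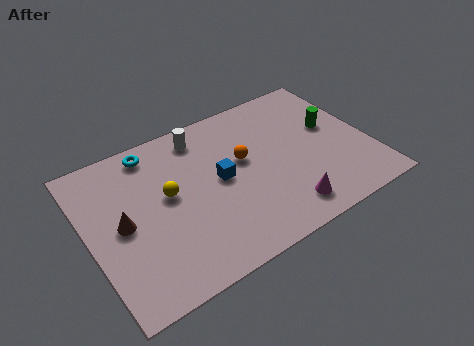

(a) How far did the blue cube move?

1.6

From (6.8, 3.0) to (5.6, 4.1), the blue cube covered √(1.2² + 1.1²) ≈ 1.6 units.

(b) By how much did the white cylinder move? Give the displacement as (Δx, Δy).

(-2.3, 0.4)

The white cylinder was at about (7.5, 6.3) and moved to about (5.2, 6.7).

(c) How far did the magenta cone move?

0.9

The magenta cone moved from about (7.6, 2.1) to (7.9, 1.3), a distance of √(0.3² + 0.8²) ≈ 0.9.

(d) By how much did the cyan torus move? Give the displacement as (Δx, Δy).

(1.1, 1.0)

From the two frames, the cyan torus sits at roughly (2.0, 5.9) before and (3.1, 6.9) after.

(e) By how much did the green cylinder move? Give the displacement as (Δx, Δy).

(-0.4, 1.4)

The green cylinder was at about (11.0, 3.2) and moved to about (10.6, 4.6).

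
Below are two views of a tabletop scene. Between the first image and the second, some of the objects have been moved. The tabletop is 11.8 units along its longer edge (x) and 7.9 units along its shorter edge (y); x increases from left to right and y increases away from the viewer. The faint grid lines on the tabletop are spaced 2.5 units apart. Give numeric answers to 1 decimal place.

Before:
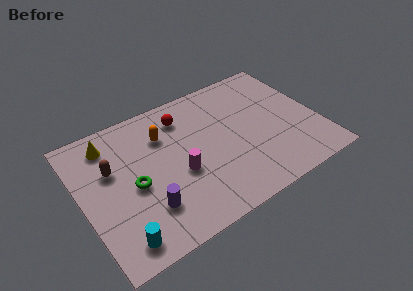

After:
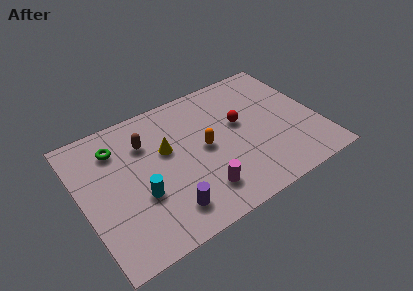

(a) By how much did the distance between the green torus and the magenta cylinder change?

+3.4

They were about 2.2 units apart before and 5.6 after — 3.4 units further apart.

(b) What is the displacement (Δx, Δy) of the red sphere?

(2.6, -1.7)

The red sphere started near (5.4, 6.3) and ended near (8.0, 4.6).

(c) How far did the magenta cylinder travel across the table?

1.7

From (4.7, 3.2) to (5.5, 1.7), the magenta cylinder covered √(0.8² + 1.5²) ≈ 1.7 units.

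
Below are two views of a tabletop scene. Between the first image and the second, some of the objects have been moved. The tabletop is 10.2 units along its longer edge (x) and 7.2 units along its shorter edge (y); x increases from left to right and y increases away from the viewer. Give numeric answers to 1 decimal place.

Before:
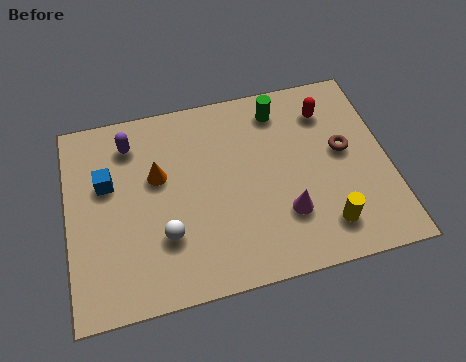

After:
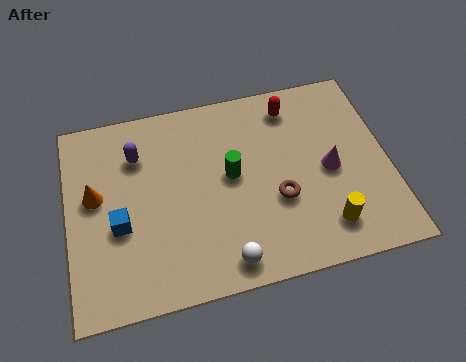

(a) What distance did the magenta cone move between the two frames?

2.0

From (6.8, 2.1) to (8.3, 3.4), the magenta cone covered √(1.5² + 1.3²) ≈ 2.0 units.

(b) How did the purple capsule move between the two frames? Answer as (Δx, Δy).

(0.2, -0.5)

From the two frames, the purple capsule sits at roughly (2.1, 5.8) before and (2.3, 5.3) after.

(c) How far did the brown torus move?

2.6

From (8.8, 4.0) to (6.6, 2.7), the brown torus covered √(2.2² + 1.3²) ≈ 2.6 units.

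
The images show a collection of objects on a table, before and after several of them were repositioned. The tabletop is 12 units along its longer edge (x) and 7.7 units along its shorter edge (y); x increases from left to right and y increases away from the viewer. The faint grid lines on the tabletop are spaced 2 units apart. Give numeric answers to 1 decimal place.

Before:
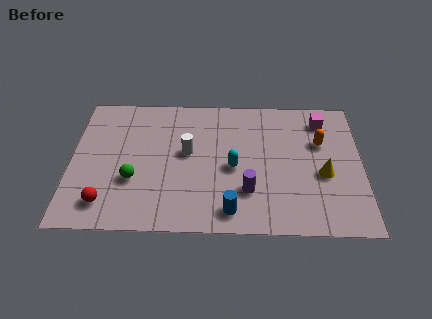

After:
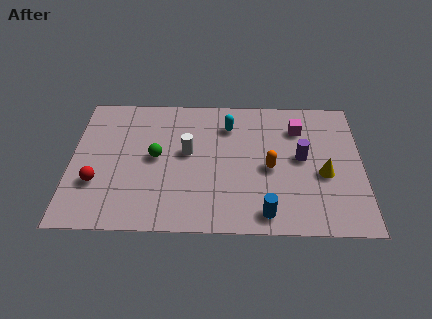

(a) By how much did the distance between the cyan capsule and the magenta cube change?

-1.7

They were about 4.6 units apart before and 2.9 after — 1.7 units closer together.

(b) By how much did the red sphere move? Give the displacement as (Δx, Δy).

(-0.4, 1.1)

From the two frames, the red sphere sits at roughly (1.5, 1.4) before and (1.1, 2.5) after.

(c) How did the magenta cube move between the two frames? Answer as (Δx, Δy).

(-1.0, -0.5)

From the two frames, the magenta cube sits at roughly (10.4, 6.3) before and (9.4, 5.8) after.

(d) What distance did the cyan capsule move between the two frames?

2.4

The cyan capsule moved from about (6.7, 3.5) to (6.5, 5.9), a distance of √(0.2² + 2.4²) ≈ 2.4.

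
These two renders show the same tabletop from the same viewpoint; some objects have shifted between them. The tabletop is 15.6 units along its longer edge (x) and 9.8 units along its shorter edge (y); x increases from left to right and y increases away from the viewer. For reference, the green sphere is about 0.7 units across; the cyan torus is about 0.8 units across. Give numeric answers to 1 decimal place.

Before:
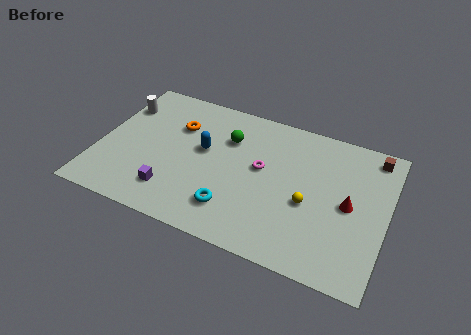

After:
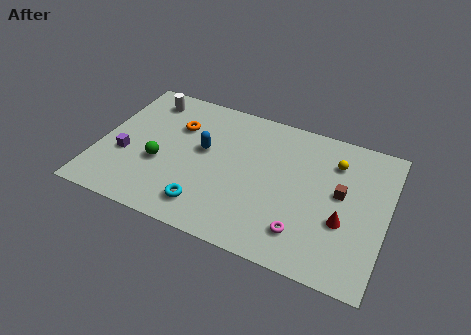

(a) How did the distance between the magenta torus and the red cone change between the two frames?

-2.4

The distance was about 4.9 in the first image and 2.5 in the second, so they moved 2.4 units closer together.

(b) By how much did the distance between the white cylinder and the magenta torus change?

+2.9

They were about 8.2 units apart before and 11.1 after — 2.9 units further apart.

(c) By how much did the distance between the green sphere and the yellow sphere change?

+4.4

Before: roughly 5.5 units apart; after: 9.9. That's 4.4 units further apart.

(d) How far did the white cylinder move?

1.6

From (0.8, 7.2) to (2.1, 8.2), the white cylinder covered √(1.3² + 1.0²) ≈ 1.6 units.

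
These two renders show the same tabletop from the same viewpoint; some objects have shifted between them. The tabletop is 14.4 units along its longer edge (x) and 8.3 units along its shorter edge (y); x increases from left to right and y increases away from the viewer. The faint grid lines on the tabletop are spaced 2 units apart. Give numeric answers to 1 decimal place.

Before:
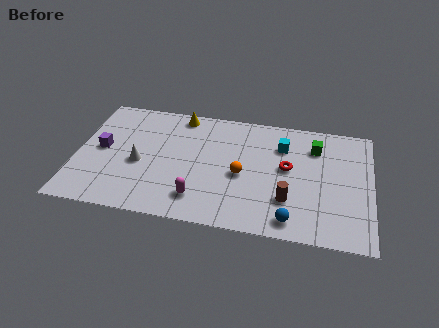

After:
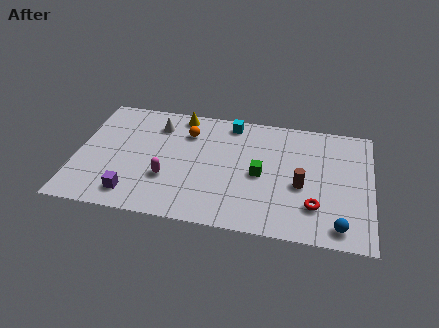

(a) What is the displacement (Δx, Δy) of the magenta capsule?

(-1.6, 1.1)

The magenta capsule was at about (6.1, 1.7) and moved to about (4.5, 2.8).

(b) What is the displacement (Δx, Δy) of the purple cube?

(1.7, -2.9)

The purple cube started near (1.2, 4.3) and ended near (2.9, 1.4).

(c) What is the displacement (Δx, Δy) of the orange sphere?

(-2.8, 2.5)

The orange sphere was at about (8.1, 3.7) and moved to about (5.3, 6.2).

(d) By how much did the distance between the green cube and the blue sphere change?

-0.5

The distance was about 5.3 in the first image and 4.8 in the second, so they moved 0.5 units closer together.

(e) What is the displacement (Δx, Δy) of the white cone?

(0.7, 2.9)

The white cone was at about (3.1, 3.6) and moved to about (3.8, 6.5).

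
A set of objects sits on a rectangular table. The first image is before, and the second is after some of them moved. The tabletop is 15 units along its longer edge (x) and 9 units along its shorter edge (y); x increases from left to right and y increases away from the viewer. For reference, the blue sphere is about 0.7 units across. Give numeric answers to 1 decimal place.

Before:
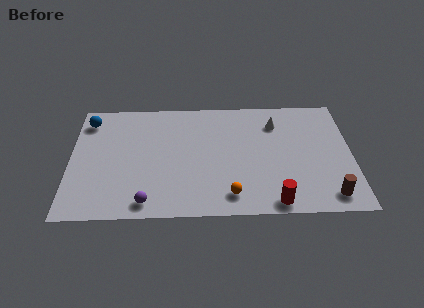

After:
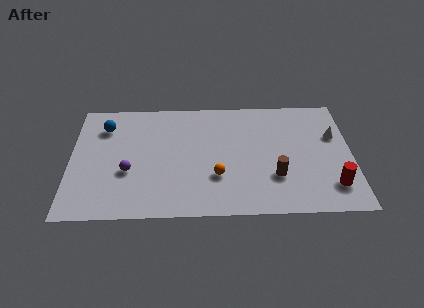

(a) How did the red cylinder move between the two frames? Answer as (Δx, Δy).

(3.1, 1.1)

From the two frames, the red cylinder sits at roughly (10.8, 0.9) before and (13.9, 2.0) after.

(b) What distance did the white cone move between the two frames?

3.3

The white cone was near (11.0, 6.9) before and (14.1, 5.8) after, so it travelled √(3.1² + 1.1²) ≈ 3.3 units.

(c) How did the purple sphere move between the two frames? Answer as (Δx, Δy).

(-1.0, 2.3)

From the two frames, the purple sphere sits at roughly (4.1, 1.1) before and (3.1, 3.4) after.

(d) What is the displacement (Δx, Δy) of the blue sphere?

(0.9, -0.5)

The blue sphere was at about (0.9, 7.4) and moved to about (1.8, 6.9).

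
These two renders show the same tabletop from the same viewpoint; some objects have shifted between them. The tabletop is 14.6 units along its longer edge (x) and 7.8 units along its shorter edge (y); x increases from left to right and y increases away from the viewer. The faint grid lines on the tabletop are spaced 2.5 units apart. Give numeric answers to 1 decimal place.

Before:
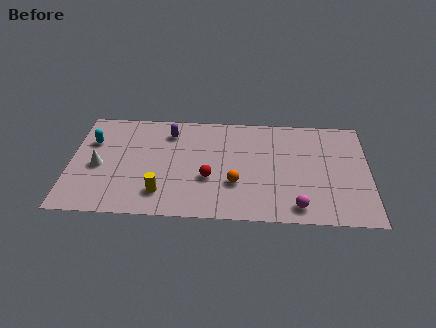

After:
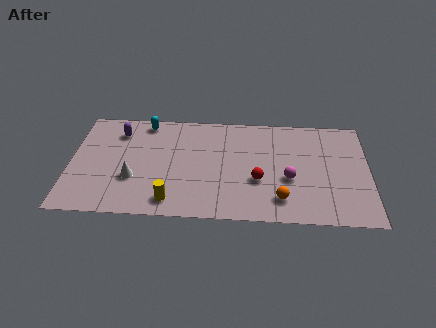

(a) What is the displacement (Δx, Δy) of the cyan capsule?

(2.6, 1.6)

The cyan capsule was at about (1.0, 5.3) and moved to about (3.6, 6.9).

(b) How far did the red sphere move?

2.4

The red sphere was near (6.8, 2.9) before and (9.2, 2.9) after, so it travelled √(2.4² + 0.0²) ≈ 2.4 units.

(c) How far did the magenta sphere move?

2.0

The magenta sphere was near (11.1, 1.1) before and (10.7, 3.1) after, so it travelled √(0.4² + 2.0²) ≈ 2.0 units.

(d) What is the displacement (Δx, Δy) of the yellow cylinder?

(0.5, -0.5)

From the two frames, the yellow cylinder sits at roughly (4.5, 1.7) before and (5.0, 1.2) after.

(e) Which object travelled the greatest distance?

the cyan capsule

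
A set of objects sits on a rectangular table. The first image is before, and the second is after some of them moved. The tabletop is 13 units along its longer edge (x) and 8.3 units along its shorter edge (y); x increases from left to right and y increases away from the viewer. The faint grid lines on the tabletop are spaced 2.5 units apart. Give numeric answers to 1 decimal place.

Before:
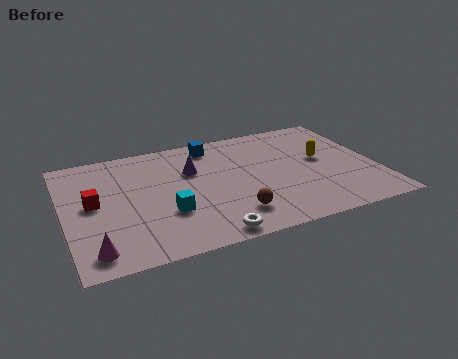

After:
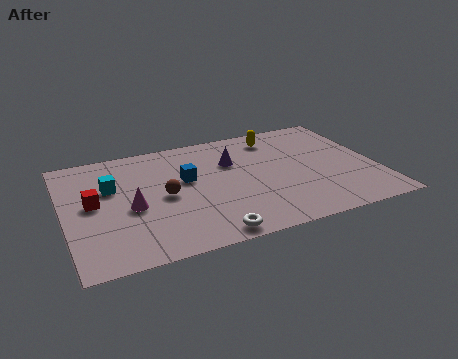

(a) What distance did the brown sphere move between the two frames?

3.4

The brown sphere was near (6.7, 1.8) before and (4.1, 4.0) after, so it travelled √(2.6² + 2.2²) ≈ 3.4 units.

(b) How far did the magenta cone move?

2.9

The magenta cone moved from about (1.0, 1.2) to (2.7, 3.6), a distance of √(1.7² + 2.4²) ≈ 2.9.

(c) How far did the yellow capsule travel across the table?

2.9

The yellow capsule moved from about (10.8, 4.6) to (9.1, 6.9), a distance of √(1.7² + 2.3²) ≈ 2.9.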